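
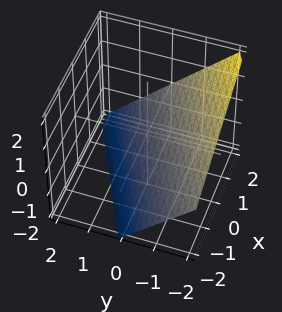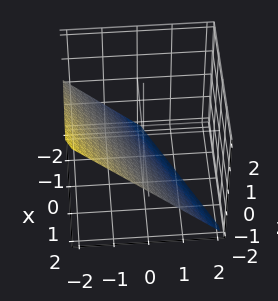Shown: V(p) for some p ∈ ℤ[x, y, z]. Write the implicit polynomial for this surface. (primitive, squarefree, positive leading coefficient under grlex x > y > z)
Degree: the surface is flat (a plane), so deg p = 1.
Checking where it meets the axes: one x-axis crossing is at x = 2; it crosses the z-axis at the gridline z = -1.
These observations pin down the coefficients. Check: (0, -1, 0) on the y-axis lies on the surface, and p(0, -1, 0) = 0. ✓

x - 2*y - 2*z - 2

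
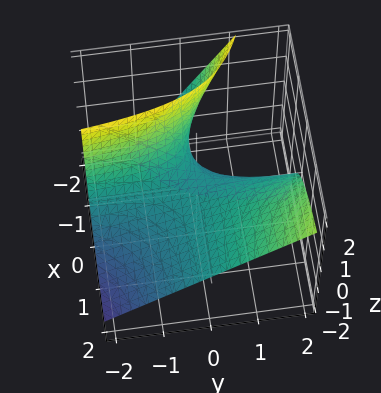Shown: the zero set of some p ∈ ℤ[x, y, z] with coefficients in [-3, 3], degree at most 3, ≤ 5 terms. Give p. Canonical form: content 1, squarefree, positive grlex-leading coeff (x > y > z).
First, degree: no degree-1 surface has this shape, so deg p = 2.
Next, observable constraints: the visible x-axis segment lies entirely on the surface; the visible y-axis segment lies entirely on the surface; it crosses the z-axis at the gridline z = 0.
Finally, solving for integer coefficients yields p as stated.

x*y - x*z - z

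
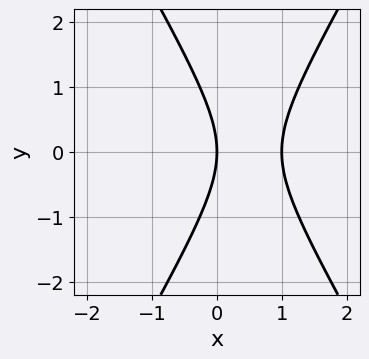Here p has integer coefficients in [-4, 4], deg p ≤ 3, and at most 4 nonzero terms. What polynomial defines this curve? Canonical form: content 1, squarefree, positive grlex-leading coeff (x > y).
3*x^2 - y^2 - 3*x

First, deg p = 2. A generic line meets the curve in up to 2 points.
Next, symmetries: it's symmetric under y → −y, forcing even powers of y.
Next, observable constraints: among the integer gridlines, it crosses the x-axis at x ∈ {0, 1}; it crosses the y-axis at the gridline y = 0.
Finally, solving for integer coefficients yields p as stated.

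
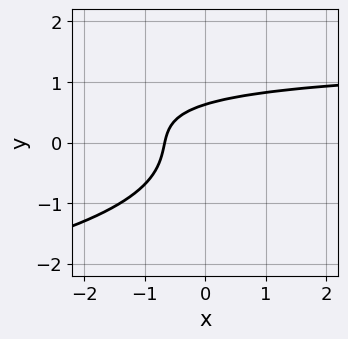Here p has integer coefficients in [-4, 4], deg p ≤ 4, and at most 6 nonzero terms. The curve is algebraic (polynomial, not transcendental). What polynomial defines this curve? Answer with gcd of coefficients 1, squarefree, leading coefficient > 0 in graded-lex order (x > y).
1. The degree is 3 — no degree-2 curve has this shape.
2. Putting this together gives p.

3*y^3 + 2*x*y - 3*x + 2*y - 2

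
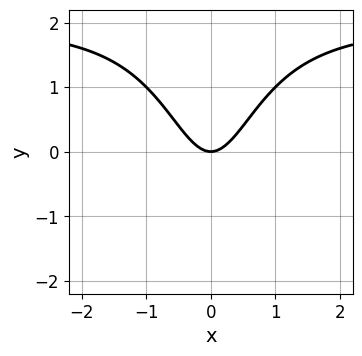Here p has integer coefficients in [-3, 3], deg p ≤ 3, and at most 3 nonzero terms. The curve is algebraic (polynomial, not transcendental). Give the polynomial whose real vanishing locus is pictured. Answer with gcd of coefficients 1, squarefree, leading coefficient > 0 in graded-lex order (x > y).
x^2*y - 2*x^2 + y

1. deg p = 3.
2. Symmetries: mirror symmetry x ↦ −x ⇒ only even powers of x.
3. From the axis intercepts and sections: one x-axis crossing is at x = 0; it crosses the y-axis at the gridline y = 0.
4. Solving for integer coefficients yields p as stated.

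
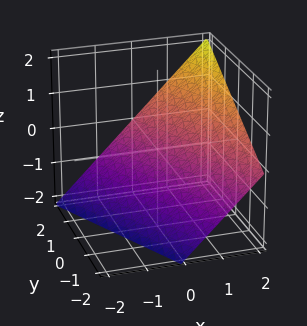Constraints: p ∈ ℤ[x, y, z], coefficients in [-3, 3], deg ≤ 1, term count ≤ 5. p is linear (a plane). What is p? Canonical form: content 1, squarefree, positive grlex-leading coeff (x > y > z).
Degree: the surface is flat (a plane), so deg p = 1.
Against the integer gridlines: one y-axis crossing is at y = 2; one x-axis crossing is at x = 1; one z-axis crossing is at z = -1.
Fitting integer coefficients to these (and the overall shape) gives p.

2*x + y - 2*z - 2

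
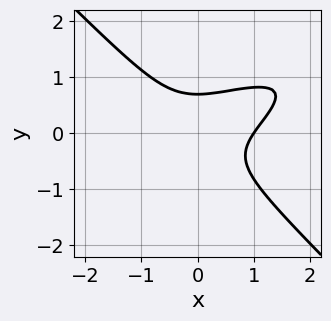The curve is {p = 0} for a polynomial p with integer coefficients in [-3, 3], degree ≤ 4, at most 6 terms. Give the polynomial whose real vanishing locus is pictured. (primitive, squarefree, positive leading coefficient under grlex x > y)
First, the degree is 3 — no degree-2 curve has this shape.
Then, against the integer gridlines: it crosses the x-axis at the gridline x = 1.
Finally, matching integer coefficients to the picture gives p.

x^3 - 2*x^2*y + 3*y^3 - 1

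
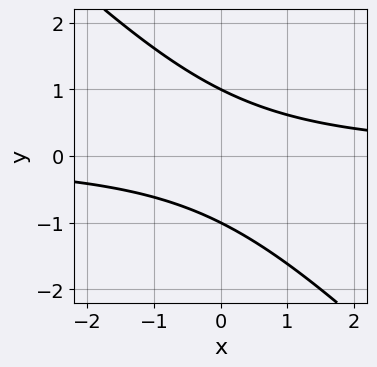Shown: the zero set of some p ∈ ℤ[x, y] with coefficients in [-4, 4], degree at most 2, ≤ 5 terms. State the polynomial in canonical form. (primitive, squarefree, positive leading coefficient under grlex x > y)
x*y + y^2 - 1

First, deg p = 2. No degree-1 curve has this shape.
Then, against the integer gridlines: the y-axis gridline crossings are at y ∈ {-1, 1}; the curve avoids every integer x-axis point in the box.
Finally, together with the visible shape, these determine p as stated.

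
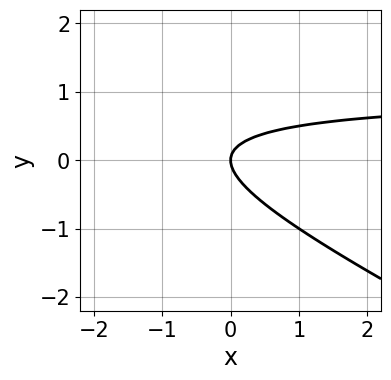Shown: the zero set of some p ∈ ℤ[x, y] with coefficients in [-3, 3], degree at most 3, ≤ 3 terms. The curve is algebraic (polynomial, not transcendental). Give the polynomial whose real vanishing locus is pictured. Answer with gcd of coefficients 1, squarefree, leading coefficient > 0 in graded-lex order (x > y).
x*y + 2*y^2 - x

First, deg p = 2.
Next, reading off the gridlines: one x-axis crossing is at x = 0; one y-axis crossing is at y = 0.
Finally, solving for integer coefficients yields p as stated.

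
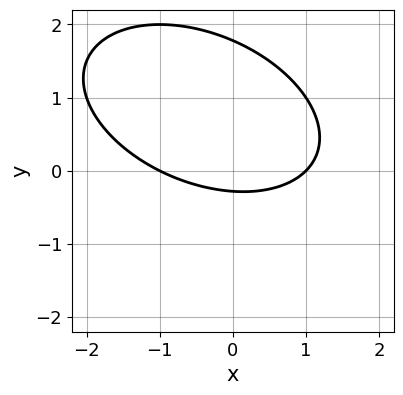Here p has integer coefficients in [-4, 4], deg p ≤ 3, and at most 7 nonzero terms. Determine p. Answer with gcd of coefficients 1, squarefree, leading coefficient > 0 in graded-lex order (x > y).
deg p = 2. The shape is more complex than any degree-1 curve.
Reading off the gridlines: among the integer gridlines, it crosses the x-axis at x ∈ {-1, 1}.
Assembling these constraints gives the stated polynomial.

x^2 + x*y + 2*y^2 - 3*y - 1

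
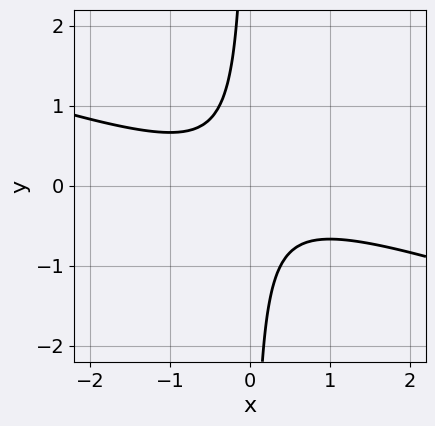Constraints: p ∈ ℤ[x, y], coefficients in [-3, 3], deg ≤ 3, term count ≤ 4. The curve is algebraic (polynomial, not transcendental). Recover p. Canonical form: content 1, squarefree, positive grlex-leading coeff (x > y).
deg p = 2. A generic line meets the curve in up to 2 points.
Checking where it meets the axes: the curve avoids every integer y-axis point in the box; no x-intercept at any integer in the box.
Solving for integer coefficients yields p as stated.

x^2 + 3*x*y + 1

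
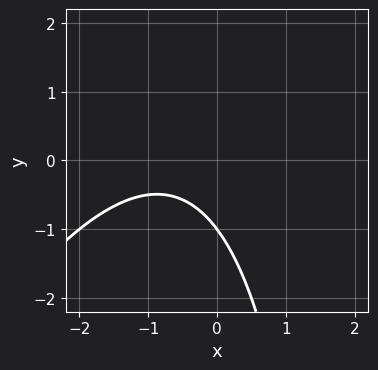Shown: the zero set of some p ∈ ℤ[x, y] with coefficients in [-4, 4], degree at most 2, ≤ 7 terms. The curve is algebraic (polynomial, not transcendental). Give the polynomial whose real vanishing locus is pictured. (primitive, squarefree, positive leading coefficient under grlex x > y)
First, the degree is 2 — the shape is more complex than any degree-1 curve.
Then, against the integer gridlines: the curve avoids every integer x-axis point in the box; it crosses the y-axis at the gridline y = -1.
Finally, matching integer coefficients to the picture gives p.

2*x^2 - x*y + 3*x + 3*y + 3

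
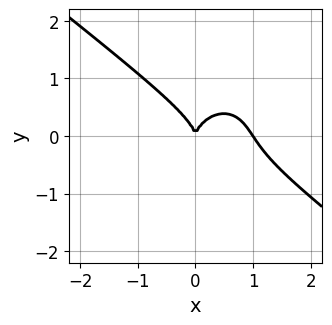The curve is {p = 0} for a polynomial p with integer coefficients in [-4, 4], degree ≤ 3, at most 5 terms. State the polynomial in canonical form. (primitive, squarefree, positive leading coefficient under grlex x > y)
3*x^3 + 2*x^2*y + 3*y^3 - 3*x^2

1. The degree is 3 — no degree-2 curve has this shape.
2. Against the integer gridlines: the x-axis gridline crossings are at x ∈ {0, 1}; it crosses the y-axis at the gridline y = 0.
3. These observations pin down the coefficients.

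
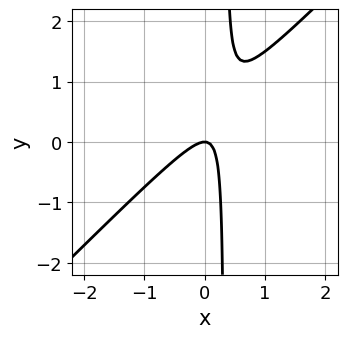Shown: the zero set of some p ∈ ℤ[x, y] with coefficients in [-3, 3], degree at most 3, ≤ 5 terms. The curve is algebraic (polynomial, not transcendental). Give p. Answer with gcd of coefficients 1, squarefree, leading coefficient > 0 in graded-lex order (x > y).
First, the degree is 2 — no degree-1 curve has this shape.
Next, checking where it meets the axes: it meets the x-axis at x = 0 (among the integer gridlines); one y-axis crossing is at y = 0.
Finally, these observations pin down the coefficients.

3*x^2 - 3*x*y + y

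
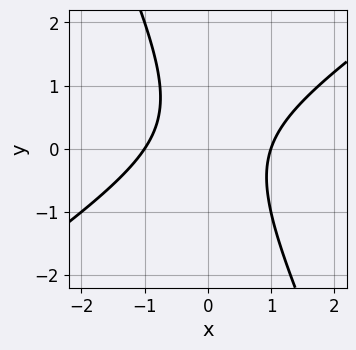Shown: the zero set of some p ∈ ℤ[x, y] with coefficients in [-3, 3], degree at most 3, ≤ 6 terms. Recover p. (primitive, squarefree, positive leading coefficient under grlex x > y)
deg p = 2.
From the axis intercepts and sections: among the integer gridlines, it crosses the x-axis at x ∈ {-1, 1}; it misses every integer gridline on the y-axis.
Assembling these constraints gives the stated polynomial.

3*x^2 - 3*x*y - 2*y^2 + y - 3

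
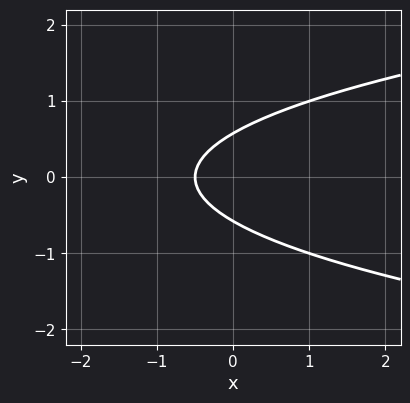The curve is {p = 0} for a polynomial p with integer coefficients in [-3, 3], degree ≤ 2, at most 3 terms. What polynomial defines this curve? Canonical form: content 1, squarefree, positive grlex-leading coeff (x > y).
(a) The degree is 2 — the shape is more complex than any degree-1 curve.
(b) Symmetries: the y ↦ −y reflection is a symmetry, so y appears only in even powers.
(c) Assembling these constraints gives the stated polynomial.

3*y^2 - 2*x - 1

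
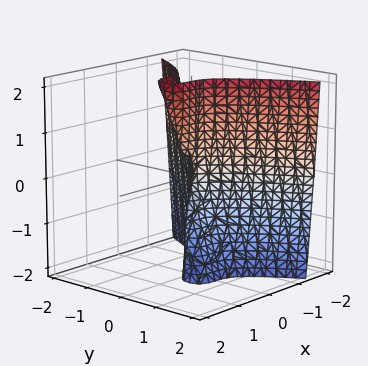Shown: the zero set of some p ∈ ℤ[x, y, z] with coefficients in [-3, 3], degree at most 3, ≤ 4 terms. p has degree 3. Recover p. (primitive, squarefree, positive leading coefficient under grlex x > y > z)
3*x^3 + 3*y^2 + y*z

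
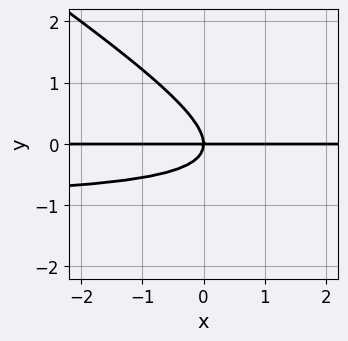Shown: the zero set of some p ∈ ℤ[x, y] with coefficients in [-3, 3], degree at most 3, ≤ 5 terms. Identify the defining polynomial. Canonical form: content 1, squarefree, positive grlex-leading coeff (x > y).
2*x*y^2 + 3*y^3 + 2*x*y

Degree: the shape is more complex than any degree-2 curve, so deg p = 3.
From the axis intercepts and sections: it meets the y-axis at y = 0 (among the integer gridlines); every point of the x-axis in the box is on the curve.
Solving for integer coefficients yields p as stated.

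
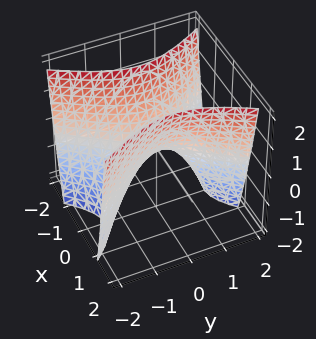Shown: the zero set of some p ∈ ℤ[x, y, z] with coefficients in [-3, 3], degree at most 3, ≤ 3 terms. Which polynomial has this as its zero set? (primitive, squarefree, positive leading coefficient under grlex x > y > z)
2*x^2 - y^2 - z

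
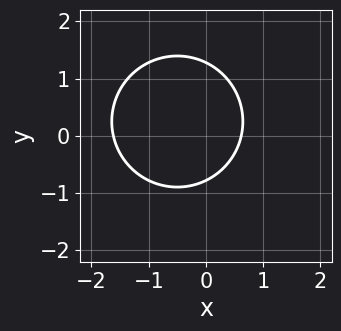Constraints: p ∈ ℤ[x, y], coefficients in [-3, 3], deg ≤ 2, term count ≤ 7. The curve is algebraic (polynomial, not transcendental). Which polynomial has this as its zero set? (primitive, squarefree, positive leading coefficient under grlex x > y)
2*x^2 + 2*y^2 + 2*x - y - 2

(a) deg p = 2. No degree-1 curve has this shape.
(b) Matching integer coefficients to the picture gives p.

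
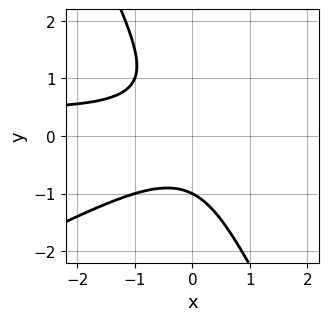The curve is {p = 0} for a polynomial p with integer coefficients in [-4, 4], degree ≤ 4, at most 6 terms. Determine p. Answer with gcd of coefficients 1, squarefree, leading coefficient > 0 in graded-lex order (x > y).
2*x^2*y - 3*x*y^2 - 2*y^3 - x^2 - 2

First, the degree is 3 — a generic line meets the curve in up to 3 points.
Then, observable constraints: no x-intercept at any integer in the box; one y-axis crossing is at y = -1.
Finally, together with the visible shape, these determine p as stated.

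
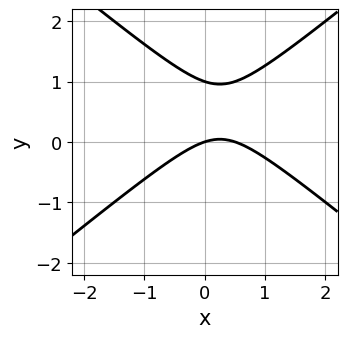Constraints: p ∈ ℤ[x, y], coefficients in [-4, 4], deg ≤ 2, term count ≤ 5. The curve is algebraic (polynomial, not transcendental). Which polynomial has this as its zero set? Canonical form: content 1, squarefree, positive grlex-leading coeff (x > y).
2*x^2 - 3*y^2 - x + 3*y

Degree: no degree-1 curve has this shape, so deg p = 2.
Observable constraints: among the integer gridlines, it crosses the y-axis at y ∈ {0, 1}; it meets the x-axis at x = 0 (among the integer gridlines).
Fitting integer coefficients to these (and the overall shape) gives p.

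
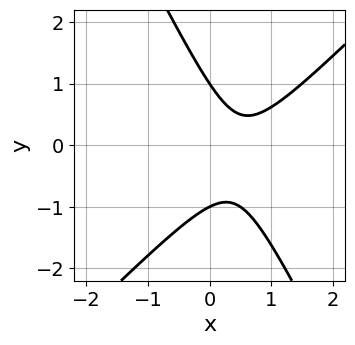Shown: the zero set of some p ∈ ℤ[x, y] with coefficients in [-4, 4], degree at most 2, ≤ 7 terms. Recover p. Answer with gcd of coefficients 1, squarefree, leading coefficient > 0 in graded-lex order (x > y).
2*x^2 - x*y - y^2 - 2*x + 1

1. Degree: a generic line meets the curve in up to 2 points, so deg p = 2.
2. From the visible intercepts: no x-intercept at any integer in the box; the y-axis gridline crossings are at y ∈ {-1, 1}.
3. Matching integer coefficients to the picture gives p.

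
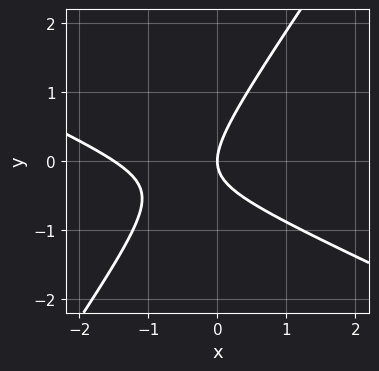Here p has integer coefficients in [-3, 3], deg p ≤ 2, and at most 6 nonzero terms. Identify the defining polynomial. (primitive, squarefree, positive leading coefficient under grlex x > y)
2*x^2 + 3*x*y - 3*y^2 + 3*x

First, degree: no degree-1 curve has this shape, so deg p = 2.
Then, reading off the gridlines: it meets the y-axis at y = 0 (among the integer gridlines); it meets the x-axis at x = 0 (among the integer gridlines).
Finally, assembling these constraints gives the stated polynomial.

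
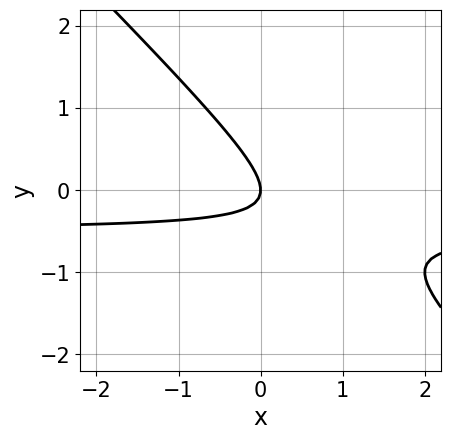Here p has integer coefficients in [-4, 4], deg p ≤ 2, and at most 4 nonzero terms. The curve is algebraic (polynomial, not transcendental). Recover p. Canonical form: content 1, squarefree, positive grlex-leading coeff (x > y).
2*x*y + 2*y^2 + x

The degree is 2 — a generic line meets the curve in up to 2 points.
Against the integer gridlines: it crosses the y-axis at the gridline y = 0; it crosses the x-axis at the gridline x = 0.
Fitting integer coefficients to these (and the overall shape) gives p.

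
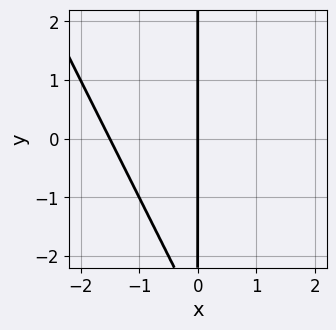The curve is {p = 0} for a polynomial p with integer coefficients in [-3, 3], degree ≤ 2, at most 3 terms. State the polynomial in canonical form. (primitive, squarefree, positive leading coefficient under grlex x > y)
2*x^2 + x*y + 3*x

(a) deg p = 2. No degree-1 curve has this shape.
(b) Against the integer gridlines: the visible y-axis segment lies entirely on the curve; one x-axis crossing is at x = 0.
(c) Solving for integer coefficients yields p as stated.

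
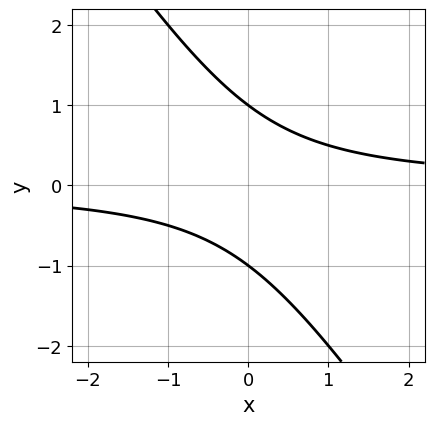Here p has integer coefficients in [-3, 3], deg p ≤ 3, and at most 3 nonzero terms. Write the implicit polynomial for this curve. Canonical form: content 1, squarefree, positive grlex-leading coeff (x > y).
(a) deg p = 2.
(b) From the axis intercepts and sections: among the integer gridlines, it crosses the y-axis at y ∈ {-1, 1}; the curve avoids every integer x-axis point in the box.
(c) Fitting integer coefficients to these (and the overall shape) gives p.

3*x*y + 2*y^2 - 2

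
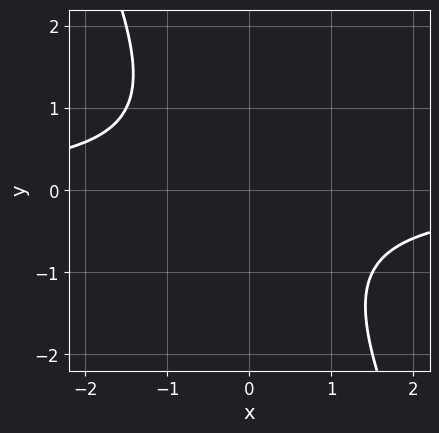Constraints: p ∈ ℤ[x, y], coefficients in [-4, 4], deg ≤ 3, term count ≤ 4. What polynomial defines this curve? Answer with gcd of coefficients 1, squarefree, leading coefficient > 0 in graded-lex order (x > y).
1. Degree: the shape is more complex than any degree-1 curve, so deg p = 2.
2. Observable constraints: it misses every integer gridline on the y-axis; no x-intercept at any integer in the box.
3. Fitting integer coefficients to these (and the overall shape) gives p.

2*x*y + y^2 + 2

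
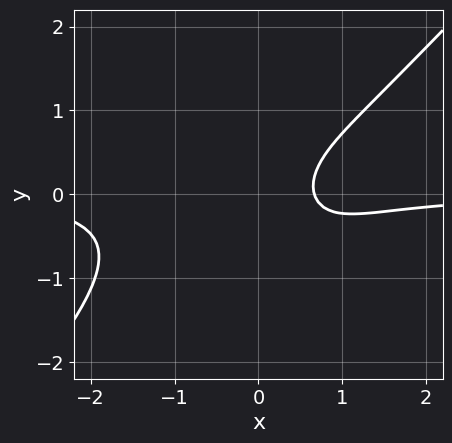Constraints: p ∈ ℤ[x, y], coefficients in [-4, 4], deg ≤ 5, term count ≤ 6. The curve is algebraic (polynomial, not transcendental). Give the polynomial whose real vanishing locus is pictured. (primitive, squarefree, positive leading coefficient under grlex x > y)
3*x^3*y - 3*x^2*y^2 - 3*y^2 + 3*x - 2

1. deg p = 4. The shape is more complex than any degree-3 curve.
2. Observable constraints: it misses every integer gridline on the y-axis.
3. Matching integer coefficients to the picture gives p.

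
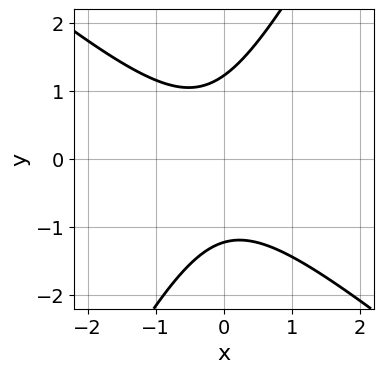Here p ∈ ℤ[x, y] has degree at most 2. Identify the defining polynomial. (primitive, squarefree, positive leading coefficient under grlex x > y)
First, deg p = 2. No degree-1 curve has this shape.
Then, against the integer gridlines: it misses every integer gridline on the x-axis.
Finally, matching integer coefficients to the picture gives p.

3*x^2 + 2*x*y - 2*y^2 + x + 3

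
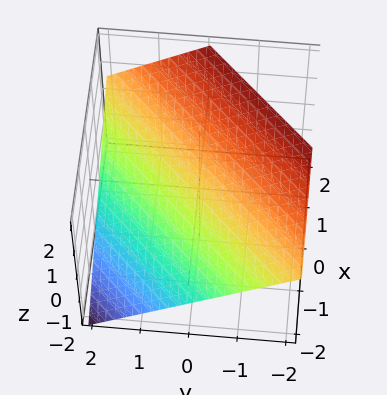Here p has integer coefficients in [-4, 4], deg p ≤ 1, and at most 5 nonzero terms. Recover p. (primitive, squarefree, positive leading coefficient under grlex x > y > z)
2*x - 2*y - 3*z + 2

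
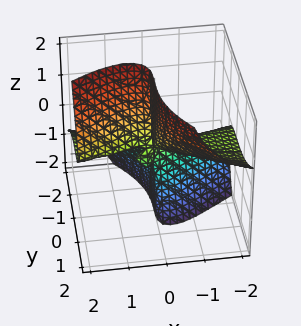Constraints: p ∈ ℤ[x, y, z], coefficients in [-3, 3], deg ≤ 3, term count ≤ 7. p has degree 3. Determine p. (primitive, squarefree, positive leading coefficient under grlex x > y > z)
First, degree: no degree-2 surface has this shape, so deg p = 3.
Then, reading off the gridlines: every point of the x-axis in the box is on the surface; every point of the z-axis in the box is on the surface.
Finally, these observations pin down the coefficients.

2*x^2*z - 3*x*y*z - 2*x*z^2 - 2*y^3 - x*z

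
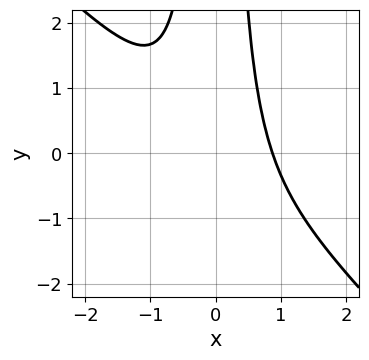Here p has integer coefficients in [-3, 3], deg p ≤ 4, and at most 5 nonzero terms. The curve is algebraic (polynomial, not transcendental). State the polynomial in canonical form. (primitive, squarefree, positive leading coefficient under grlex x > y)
3*x^3 + 3*x^2*y - 2

(a) The degree is 3 — no degree-2 curve has this shape.
(b) Observable constraints: the curve avoids every integer y-axis point in the box.
(c) Solving for integer coefficients yields p as stated.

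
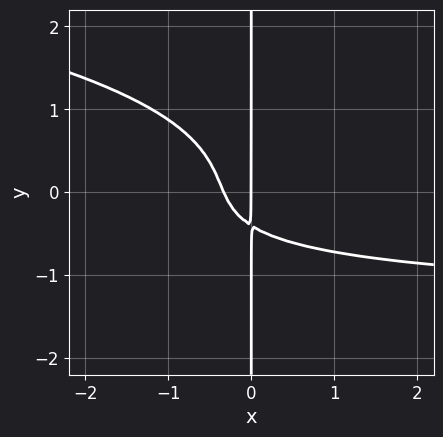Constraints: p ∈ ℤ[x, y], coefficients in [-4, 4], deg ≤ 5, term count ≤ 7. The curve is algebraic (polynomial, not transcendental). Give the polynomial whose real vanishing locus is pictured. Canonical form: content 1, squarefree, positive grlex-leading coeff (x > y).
3*x*y^3 + 2*x^2*y + 3*x^2 + 2*x*y + x

(a) Degree: no degree-3 curve has this shape, so deg p = 4.
(b) Reading off the gridlines: one x-axis crossing is at x = 0; the visible y-axis segment lies entirely on the curve.
(c) Together with the visible shape, these determine p as stated.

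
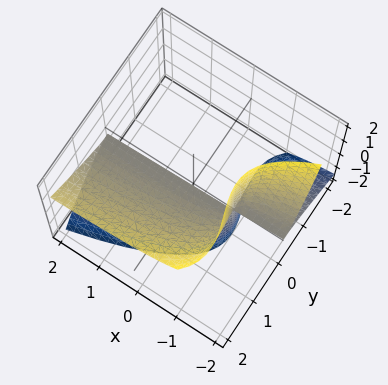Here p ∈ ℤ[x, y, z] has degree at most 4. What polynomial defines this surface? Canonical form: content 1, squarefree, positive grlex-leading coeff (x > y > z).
First, deg p = 3. The shape is more complex than any degree-2 surface.
Then, from the visible intercepts: every point of the x-axis in the box is on the surface; it crosses the y-axis at the gridline y = 0; it crosses the z-axis at the gridline z = 0.
Finally, fitting integer coefficients to these (and the overall shape) gives p.

x*z^2 - y^3 + y^2*z + z^2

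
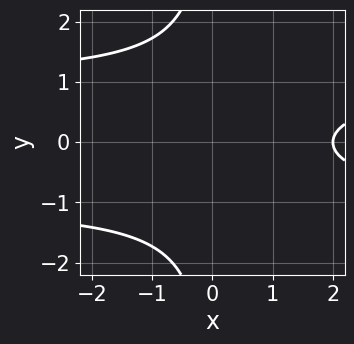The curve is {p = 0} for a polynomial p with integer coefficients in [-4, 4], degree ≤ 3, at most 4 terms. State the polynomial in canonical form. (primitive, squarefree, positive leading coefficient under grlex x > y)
(a) Degree: a generic line meets the curve in up to 3 points, so deg p = 3.
(b) Symmetries: it's symmetric under y → −y, forcing even powers of y.
(c) Against the integer gridlines: it crosses the x-axis at the gridline x = 2; no y-intercept at any integer in the box.
(d) The integer polynomial consistent with all of this is the stated p.

x*y^2 - x + 2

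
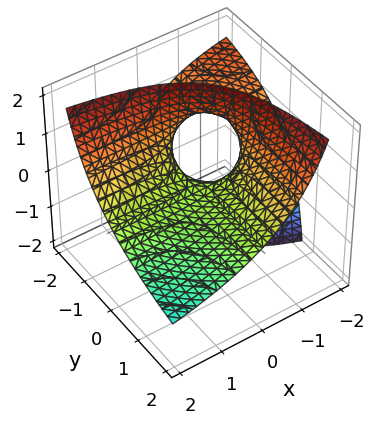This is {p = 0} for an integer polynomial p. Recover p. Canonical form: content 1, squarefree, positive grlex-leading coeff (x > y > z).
1. deg p = 2.
2. From the visible intercepts: it crosses the z-axis at the gridline z = 0; the visible x-axis segment lies entirely on the surface; the visible y-axis segment lies entirely on the surface.
3. Solving for integer coefficients yields p as stated.

x*y + x*z + y*z + z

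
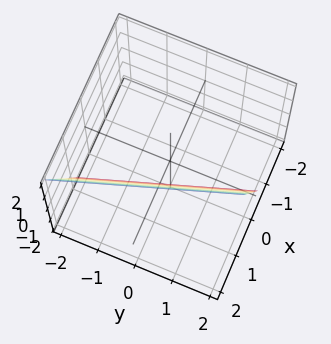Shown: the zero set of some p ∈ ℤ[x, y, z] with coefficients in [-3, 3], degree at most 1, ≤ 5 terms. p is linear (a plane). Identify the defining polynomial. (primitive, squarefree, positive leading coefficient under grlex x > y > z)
3*x + y - z - 2

(a) Degree: every cross-section is a straight line — this is a plane, so deg p = 1.
(b) Reading off the gridlines: it meets the y-axis at y = 2 (among the integer gridlines); it crosses the z-axis at the gridline z = -2.
(c) Putting this together gives p.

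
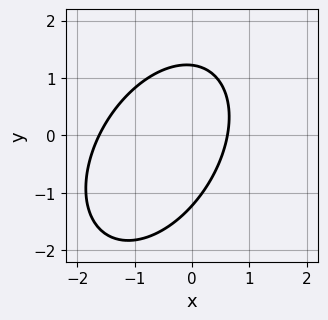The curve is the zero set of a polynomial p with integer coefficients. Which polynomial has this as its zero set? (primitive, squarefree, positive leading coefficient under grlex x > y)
3*x^2 - 2*x*y + 2*y^2 + 3*x - 3

First, the degree is 2 — no degree-1 curve has this shape.
Finally, matching integer coefficients to the picture gives p.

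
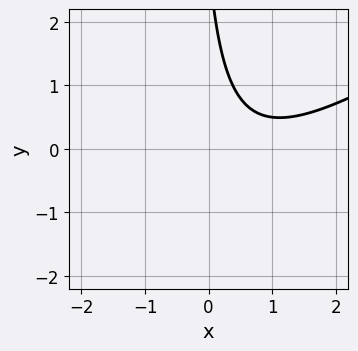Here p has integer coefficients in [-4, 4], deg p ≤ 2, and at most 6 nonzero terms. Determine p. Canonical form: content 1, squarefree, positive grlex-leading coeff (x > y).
2*x^2 - 3*x*y - 3*x - y + 3

deg p = 2. No degree-1 curve has this shape.
Reading off the gridlines: no x-intercept at any integer in the box; no y-intercept at any integer in the box.
These observations pin down the coefficients.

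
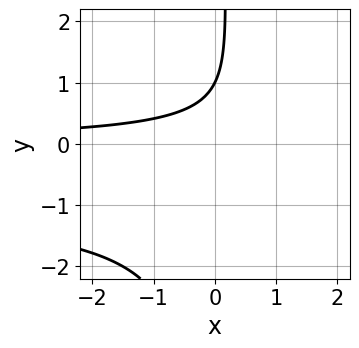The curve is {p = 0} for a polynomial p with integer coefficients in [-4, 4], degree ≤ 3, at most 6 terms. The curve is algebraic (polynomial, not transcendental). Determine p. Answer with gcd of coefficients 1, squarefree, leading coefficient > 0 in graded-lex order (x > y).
x*y^2 + x*y - y + 1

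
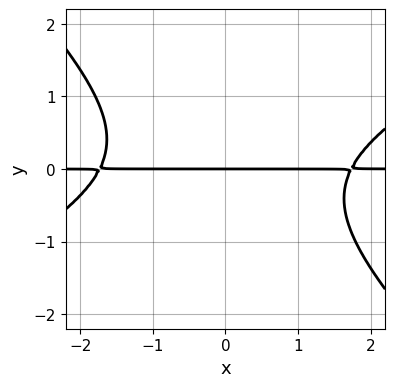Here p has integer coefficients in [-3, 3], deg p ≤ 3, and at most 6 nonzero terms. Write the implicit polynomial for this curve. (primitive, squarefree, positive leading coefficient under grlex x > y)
(a) deg p = 3. No degree-2 curve has this shape.
(b) From the visible intercepts: one y-axis crossing is at y = 0; the visible x-axis segment lies entirely on the curve.
(c) Solving for integer coefficients yields p as stated.

x^2*y - x*y^2 - 2*y^3 - 3*y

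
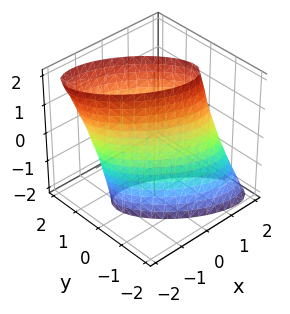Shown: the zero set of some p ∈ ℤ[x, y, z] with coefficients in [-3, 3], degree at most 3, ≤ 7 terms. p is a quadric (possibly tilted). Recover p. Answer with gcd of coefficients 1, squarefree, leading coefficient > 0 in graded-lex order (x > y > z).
2*x^2 + 3*x*y + 3*y^2 - y*z - 3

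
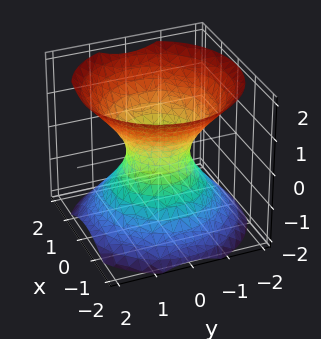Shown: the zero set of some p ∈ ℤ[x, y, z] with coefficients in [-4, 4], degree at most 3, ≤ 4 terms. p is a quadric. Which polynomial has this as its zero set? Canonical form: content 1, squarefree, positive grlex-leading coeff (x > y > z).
3*x^2 + 3*y^2 - 3*z^2 - 2

1. Degree: one connected sheet with a waist; a quadric, so deg p = 2.
2. By symmetry, the z-axis is an axis of rotation, so x and y enter only as x² + y²; the z ↦ −z reflection is a symmetry, so z appears only in even powers.
3. From the visible intercepts: a circular section at z = 1 has radius between 1 and 2; the surface avoids every integer z-axis point in the box.
4. Fitting integer coefficients to these (and the overall shape) gives p.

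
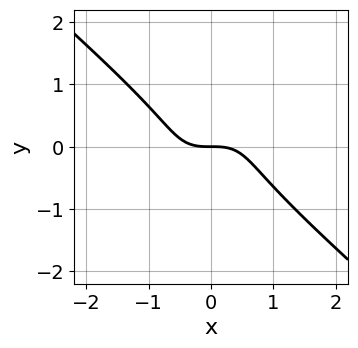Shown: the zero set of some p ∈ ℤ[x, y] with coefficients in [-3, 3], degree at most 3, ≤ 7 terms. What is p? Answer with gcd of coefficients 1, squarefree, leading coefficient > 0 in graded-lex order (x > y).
2*x^3 - x^2*y - 2*x*y^2 + 2*y^3 + 2*y

deg p = 3. The shape is more complex than any degree-2 curve.
Checking where it meets the axes: it crosses the x-axis at the gridline x = 0; it meets the y-axis at y = 0 (among the integer gridlines).
Assembling these constraints gives the stated polynomial.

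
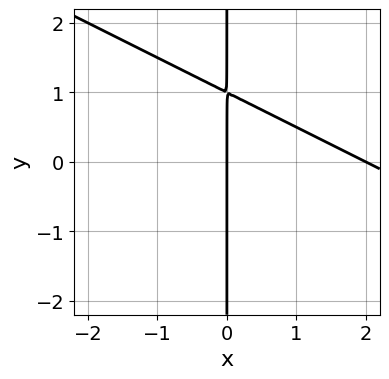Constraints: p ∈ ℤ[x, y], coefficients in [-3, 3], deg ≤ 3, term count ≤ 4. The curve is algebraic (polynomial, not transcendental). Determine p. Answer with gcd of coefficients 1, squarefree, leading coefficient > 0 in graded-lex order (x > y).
deg p = 2. A generic line meets the curve in up to 2 points.
From the axis intercepts and sections: the x-axis gridline crossings are at x ∈ {0, 2}; every point of the y-axis in the box is on the curve.
Putting this together gives p.

x^2 + 2*x*y - 2*x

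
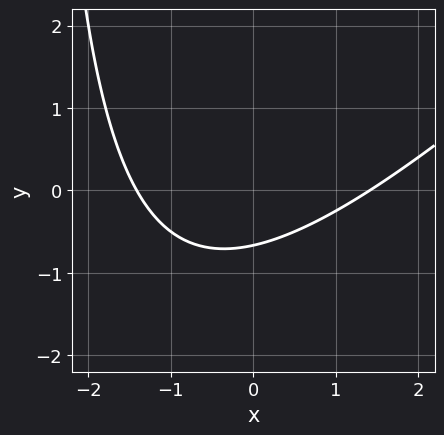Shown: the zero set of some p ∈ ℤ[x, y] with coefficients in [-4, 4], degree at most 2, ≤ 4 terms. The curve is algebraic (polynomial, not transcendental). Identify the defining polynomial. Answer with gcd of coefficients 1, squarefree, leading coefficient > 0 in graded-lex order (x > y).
x^2 - x*y - 3*y - 2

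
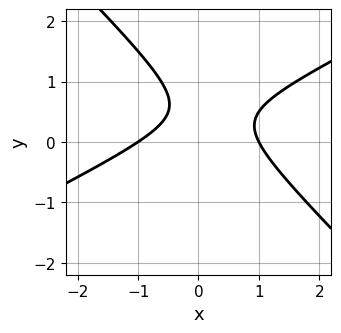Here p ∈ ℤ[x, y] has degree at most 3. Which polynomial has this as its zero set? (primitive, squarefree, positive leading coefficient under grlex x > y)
x^2 - x*y - 2*y^2 + 2*y - 1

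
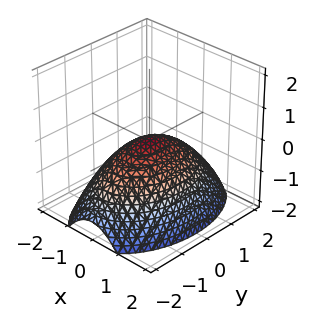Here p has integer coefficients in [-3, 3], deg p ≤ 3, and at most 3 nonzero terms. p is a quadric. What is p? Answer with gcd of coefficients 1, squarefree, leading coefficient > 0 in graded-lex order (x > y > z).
2*x^2 + y^2 + 3*z

Degree: a single bowl opening along one axis; a quadric, so deg p = 2.
Symmetries: mirror symmetry y ↦ −y ⇒ only even powers of y; it's symmetric under x → −x, forcing even powers of x.
From the axis intercepts and sections: it meets the z-axis at z = 0 (among the integer gridlines); it meets the y-axis at y = 0 (among the integer gridlines); it crosses the x-axis at the gridline x = 0.
Solving for integer coefficients yields p as stated.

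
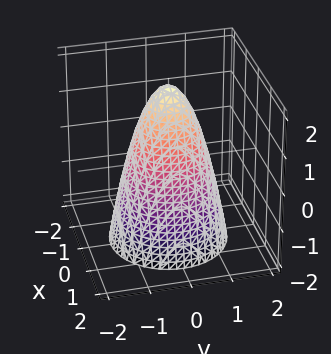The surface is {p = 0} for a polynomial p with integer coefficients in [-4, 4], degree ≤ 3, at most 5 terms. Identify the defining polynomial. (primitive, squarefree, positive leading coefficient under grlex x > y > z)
2*x^2 + 2*y^2 + z - 2

(a) deg p = 2.
(b) Symmetries: rotational symmetry about the z-axis ⇒ p depends on x, y only through x² + y².
(c) Against the integer gridlines: the x-axis gridline crossings are at x ∈ {-1, 1}; a circular section at z = 1 has radius between 0 and 1.
(d) Solving for integer coefficients yields p as stated.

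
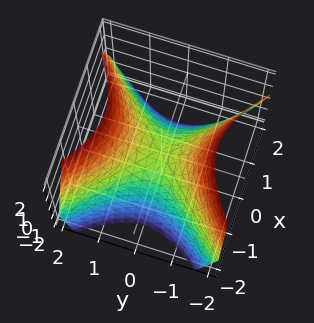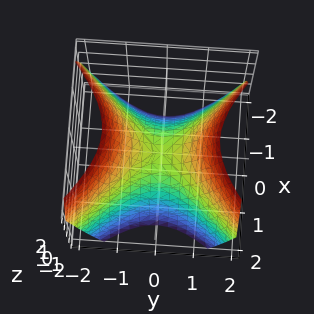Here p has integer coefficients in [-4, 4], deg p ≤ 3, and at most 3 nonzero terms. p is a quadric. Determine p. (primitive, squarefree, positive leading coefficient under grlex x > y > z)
x^2 - y^2 + z

deg p = 2.
Symmetries: it's symmetric under y → −y, forcing even powers of y; mirror symmetry x ↦ −x ⇒ only even powers of x.
From the visible intercepts: it crosses the z-axis at the gridline z = 0; it crosses the x-axis at the gridline x = 0.
Putting this together gives p.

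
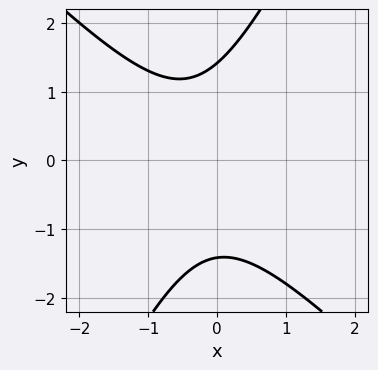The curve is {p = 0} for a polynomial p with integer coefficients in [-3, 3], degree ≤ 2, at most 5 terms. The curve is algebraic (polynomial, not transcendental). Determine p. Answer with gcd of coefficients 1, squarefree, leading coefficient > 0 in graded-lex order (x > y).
First, deg p = 2. No degree-1 curve has this shape.
Next, checking where it meets the axes: it misses every integer gridline on the x-axis.
Finally, assembling these constraints gives the stated polynomial.

2*x^2 + x*y - y^2 + x + 2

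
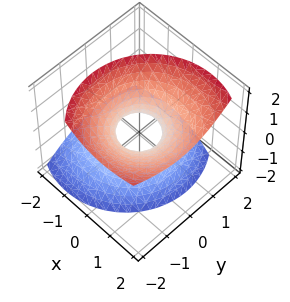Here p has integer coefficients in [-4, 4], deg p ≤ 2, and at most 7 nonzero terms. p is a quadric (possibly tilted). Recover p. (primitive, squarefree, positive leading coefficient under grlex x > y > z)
2*x^2 - 2*x*z + 2*y^2 + y*z - 2*z^2 - 1

First, degree: no degree-1 surface has this shape, so deg p = 2.
Then, from the axis intercepts and sections: it misses every integer gridline on the z-axis.
Finally, fitting integer coefficients to these (and the overall shape) gives p.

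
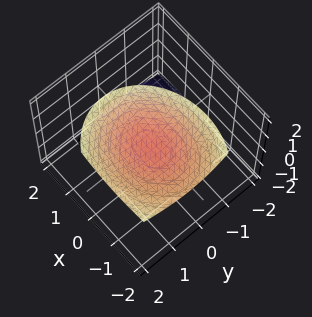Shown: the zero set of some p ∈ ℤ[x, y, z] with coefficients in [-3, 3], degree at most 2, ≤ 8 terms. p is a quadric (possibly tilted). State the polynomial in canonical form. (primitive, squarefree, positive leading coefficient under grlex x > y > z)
(a) I count 2 distinct pieces. They look like related sheets of one shape, so recover p as a whole.
(b) Degree: no degree-1 surface has this shape, so deg p = 2.
(c) From the axis intercepts and sections: no y-intercept at any integer in the box; the surface avoids every integer x-axis point in the box.
(d) Fitting integer coefficients to these (and the overall shape) gives p.

2*x^2 + 2*x*z + 3*y^2 - 2*y*z - 2*z^2 + 3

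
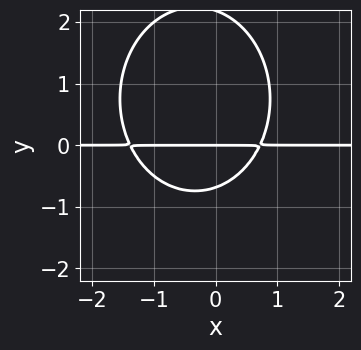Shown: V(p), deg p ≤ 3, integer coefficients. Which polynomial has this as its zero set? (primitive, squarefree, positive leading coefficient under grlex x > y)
3*x^2*y + 2*y^3 + 2*x*y - 3*y^2 - 3*y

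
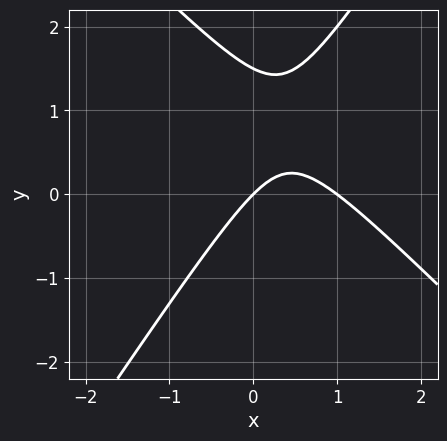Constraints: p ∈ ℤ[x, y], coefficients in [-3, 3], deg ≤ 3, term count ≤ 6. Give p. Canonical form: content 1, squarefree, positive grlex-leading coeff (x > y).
First, deg p = 2. No degree-1 curve has this shape.
Next, observable constraints: one y-axis crossing is at y = 0; among the integer gridlines, it crosses the x-axis at x ∈ {0, 1}.
Finally, solving for integer coefficients yields p as stated.

3*x^2 + x*y - 2*y^2 - 3*x + 3*y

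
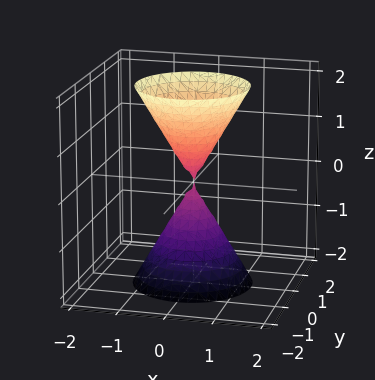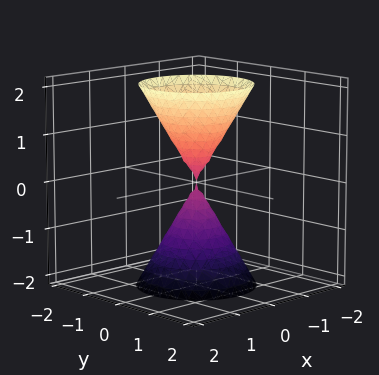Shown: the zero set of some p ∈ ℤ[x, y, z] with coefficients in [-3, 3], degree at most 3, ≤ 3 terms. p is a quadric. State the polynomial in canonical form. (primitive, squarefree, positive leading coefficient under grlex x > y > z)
First, there are 2 components.
Then, the degree is 2 — a double cone through the origin; a quadric.
Next, symmetries: the z ↦ −z reflection is a symmetry, so z appears only in even powers; rotational symmetry about the z-axis ⇒ p depends on x, y only through x² + y².
Then, observable constraints: it meets the x-axis at x = 0 (among the integer gridlines); a circular section at z = 1 has radius between 0 and 1.
Finally, the integer polynomial consistent with all of this is the stated p.

3*x^2 + 3*y^2 - z^2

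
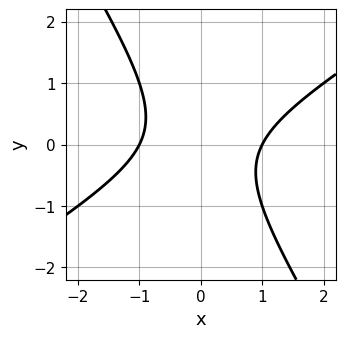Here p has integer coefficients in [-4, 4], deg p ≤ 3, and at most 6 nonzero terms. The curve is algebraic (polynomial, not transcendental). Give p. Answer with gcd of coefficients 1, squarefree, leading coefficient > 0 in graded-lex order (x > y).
1. deg p = 2.
2. Observable constraints: the x-axis gridline crossings are at x ∈ {-1, 1}; no y-intercept at any integer in the box.
3. Solving for integer coefficients yields p as stated.

x^2 - x*y - y^2 - 1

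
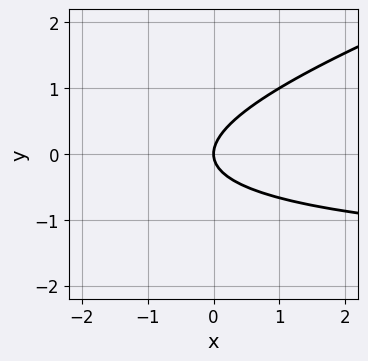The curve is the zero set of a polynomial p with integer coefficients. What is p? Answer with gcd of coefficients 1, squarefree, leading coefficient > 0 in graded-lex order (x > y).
x*y - 3*y^2 + 2*x

1. Degree: the shape is more complex than any degree-1 curve, so deg p = 2.
2. Observable constraints: it meets the x-axis at x = 0 (among the integer gridlines); it crosses the y-axis at the gridline y = 0.
3. Solving for integer coefficients yields p as stated.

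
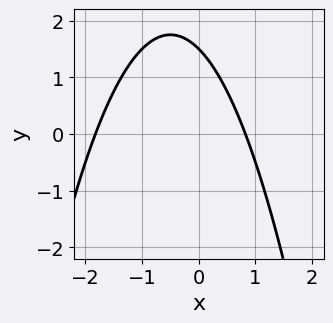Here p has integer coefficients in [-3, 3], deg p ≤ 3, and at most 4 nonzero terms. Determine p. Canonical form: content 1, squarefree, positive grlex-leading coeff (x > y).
1. deg p = 2.
2. Matching integer coefficients to the picture gives p.

2*x^2 + 2*x + 2*y - 3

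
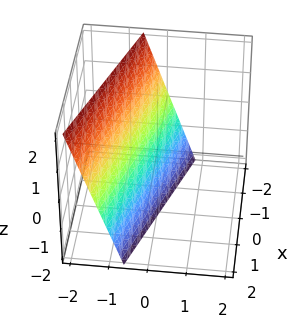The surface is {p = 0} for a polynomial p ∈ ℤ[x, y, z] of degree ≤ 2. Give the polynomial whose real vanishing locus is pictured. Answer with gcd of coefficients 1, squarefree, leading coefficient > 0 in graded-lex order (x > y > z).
1. deg p = 1. Every cross-section is a straight line — this is a plane.
2. From the visible intercepts: it meets the x-axis at x = -2 (among the integer gridlines); it meets the z-axis at z = -2 (among the integer gridlines).
3. Assembling these constraints gives the stated polynomial.

x + 3*y + z + 2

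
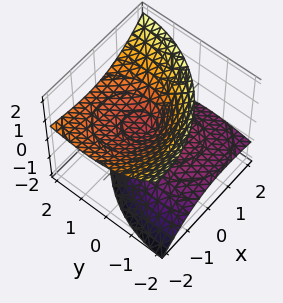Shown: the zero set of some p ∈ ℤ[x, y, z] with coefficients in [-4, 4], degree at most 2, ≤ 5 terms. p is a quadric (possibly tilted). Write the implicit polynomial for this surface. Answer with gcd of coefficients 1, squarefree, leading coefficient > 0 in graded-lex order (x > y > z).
The degree is 2 — no degree-1 surface has this shape.
From the axis intercepts and sections: it crosses the y-axis at the gridline y = 0; it meets the x-axis at x = 0 (among the integer gridlines).
Solving for integer coefficients yields p as stated.

x^2 + 2*x*z + y^2 - 2*y*z - 2*z^2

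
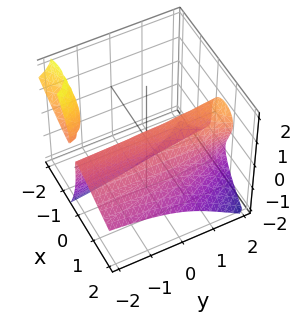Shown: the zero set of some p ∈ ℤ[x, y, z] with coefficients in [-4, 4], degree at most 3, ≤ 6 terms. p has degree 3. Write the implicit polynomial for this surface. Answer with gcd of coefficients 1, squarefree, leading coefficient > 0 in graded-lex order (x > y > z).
There are 2 components. Treating them together as one polynomial.
Degree: the shape is more complex than any degree-2 surface, so deg p = 3.
Reading off the gridlines: it crosses the z-axis at the gridline z = 0; the x-axis gridline crossings are at x ∈ {0, 1}; every point of the y-axis in the box is on the surface.
Fitting integer coefficients to these (and the overall shape) gives p.

2*x*y*z - z^3 - 3*x^2 - 3*x*z + 3*x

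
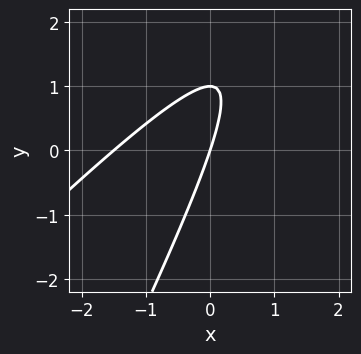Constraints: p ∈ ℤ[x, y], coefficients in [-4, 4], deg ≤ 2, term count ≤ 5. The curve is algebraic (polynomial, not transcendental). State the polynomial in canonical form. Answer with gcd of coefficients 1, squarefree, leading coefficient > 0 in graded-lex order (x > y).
(a) Degree: no degree-1 curve has this shape, so deg p = 2.
(b) Observable constraints: among the integer gridlines, it crosses the y-axis at y ∈ {0, 1}; one x-axis crossing is at x = 0.
(c) Together with the visible shape, these determine p as stated.

2*x^2 - 3*x*y + y^2 + 3*x - y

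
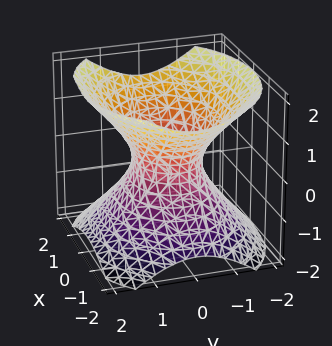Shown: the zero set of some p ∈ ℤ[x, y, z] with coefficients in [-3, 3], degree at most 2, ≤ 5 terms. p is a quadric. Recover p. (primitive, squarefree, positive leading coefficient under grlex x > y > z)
2*x^2 + 3*y^2 - 3*z^2 - 2

First, deg p = 2. One connected sheet with a waist; a quadric.
Then, symmetries: the z ↦ −z reflection is a symmetry, so z appears only in even powers; it's symmetric under y → −y, forcing even powers of y; mirror symmetry x ↦ −x ⇒ only even powers of x.
Then, observable constraints: it misses every integer gridline on the z-axis; the x-axis gridline crossings are at x ∈ {-1, 1}.
Finally, putting this together gives p.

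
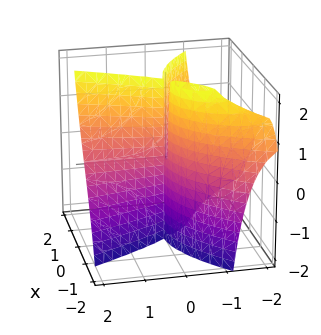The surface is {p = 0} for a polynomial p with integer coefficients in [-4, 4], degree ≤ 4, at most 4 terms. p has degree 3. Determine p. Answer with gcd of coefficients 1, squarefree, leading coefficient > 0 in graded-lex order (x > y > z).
x^3 - y^2*z + 3*x*y

1. Degree: a generic line meets the surface in up to 3 points, so deg p = 3.
2. From the axis intercepts and sections: every point of the y-axis in the box is on the surface; the visible z-axis segment lies entirely on the surface.
3. The integer polynomial consistent with all of this is the stated p.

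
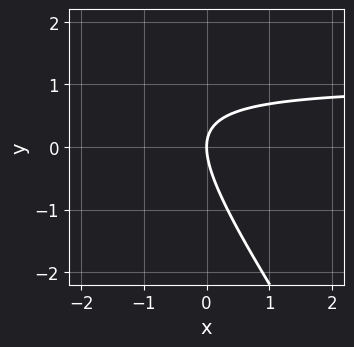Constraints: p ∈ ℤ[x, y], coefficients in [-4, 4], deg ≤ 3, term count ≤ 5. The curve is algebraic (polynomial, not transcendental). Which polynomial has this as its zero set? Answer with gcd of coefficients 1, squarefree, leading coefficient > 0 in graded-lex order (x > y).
(a) deg p = 2.
(b) From the axis intercepts and sections: one x-axis crossing is at x = 0; it meets the y-axis at y = 0 (among the integer gridlines).
(c) Fitting integer coefficients to these (and the overall shape) gives p.

3*x*y + 2*y^2 - 3*x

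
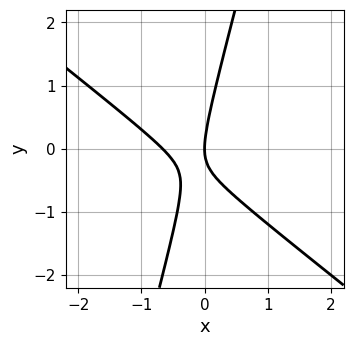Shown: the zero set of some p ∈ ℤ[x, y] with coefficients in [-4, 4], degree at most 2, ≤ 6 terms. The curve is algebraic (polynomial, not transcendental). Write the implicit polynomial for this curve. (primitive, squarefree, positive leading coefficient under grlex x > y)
3*x^2 + 3*x*y - y^2 + 2*x

(a) The degree is 2 — a generic line meets the curve in up to 2 points.
(b) Checking where it meets the axes: it crosses the x-axis at the gridline x = 0; one y-axis crossing is at y = 0.
(c) Assembling these constraints gives the stated polynomial.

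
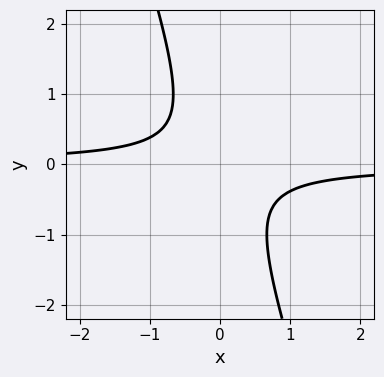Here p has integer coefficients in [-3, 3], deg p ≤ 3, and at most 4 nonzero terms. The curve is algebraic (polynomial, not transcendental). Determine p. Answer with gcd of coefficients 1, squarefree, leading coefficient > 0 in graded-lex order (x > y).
(a) deg p = 2.
(b) Observable constraints: the curve avoids every integer x-axis point in the box; no y-intercept at any integer in the box.
(c) Together with the visible shape, these determine p as stated.

3*x*y + y^2 + 1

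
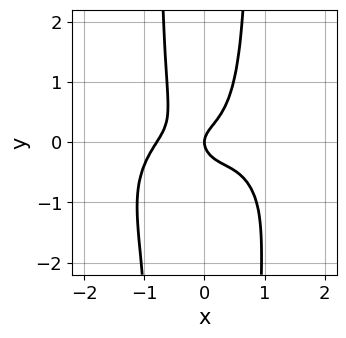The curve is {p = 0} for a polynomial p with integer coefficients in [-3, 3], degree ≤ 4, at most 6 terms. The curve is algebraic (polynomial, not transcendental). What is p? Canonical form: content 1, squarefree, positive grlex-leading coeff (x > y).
2*x^4 + 3*x^2*y^2 + 3*x^2*y - 2*y^2 + x

deg p = 4.
From the axis intercepts and sections: it crosses the y-axis at the gridline y = 0; it meets the x-axis at x = 0 (among the integer gridlines).
Assembling these constraints gives the stated polynomial.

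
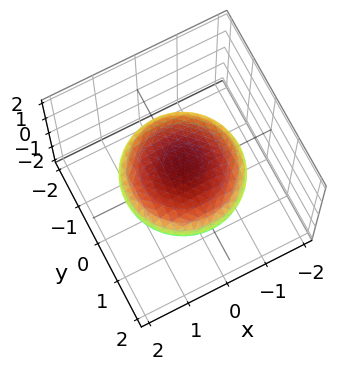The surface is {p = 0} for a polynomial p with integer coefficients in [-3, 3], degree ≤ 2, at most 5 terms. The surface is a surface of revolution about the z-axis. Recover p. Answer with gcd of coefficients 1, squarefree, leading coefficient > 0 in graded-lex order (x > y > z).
x^2 + y^2 + 3*z^2 - 2

(a) The degree is 2 — no degree-1 surface has this shape.
(b) Symmetries: rotational symmetry about the z-axis ⇒ p depends on x, y only through x² + y².
(c) Observable constraints: a circular section at z = 0 has radius between 1 and 2.
(d) These observations pin down the coefficients.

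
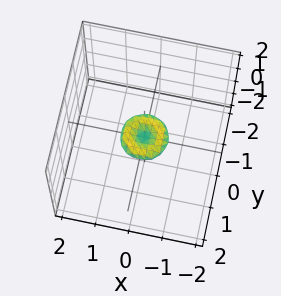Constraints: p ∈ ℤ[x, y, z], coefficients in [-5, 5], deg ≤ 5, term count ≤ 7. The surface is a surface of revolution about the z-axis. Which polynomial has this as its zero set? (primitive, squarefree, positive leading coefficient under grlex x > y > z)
1. The degree is 4 — the shape is more complex than any degree-3 surface.
2. Symmetries: the surface is invariant under rotation about z: p = q(x² + y², z).
3. Reading off the gridlines: it crosses the x-axis at the gridline x = 0; one y-axis crossing is at y = 0.
4. These observations pin down the coefficients.

2*x^4 + 4*x^2*y^2 + 2*y^4 - x^2 - y^2 + 3*z^2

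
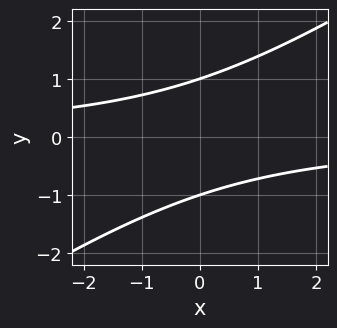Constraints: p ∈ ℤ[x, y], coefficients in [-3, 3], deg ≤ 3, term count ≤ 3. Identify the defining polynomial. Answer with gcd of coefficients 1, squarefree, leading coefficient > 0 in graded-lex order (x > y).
2*x*y - 3*y^2 + 3

deg p = 2. A generic line meets the curve in up to 2 points.
Against the integer gridlines: no x-intercept at any integer in the box; the y-axis gridline crossings are at y ∈ {-1, 1}.
Matching integer coefficients to the picture gives p.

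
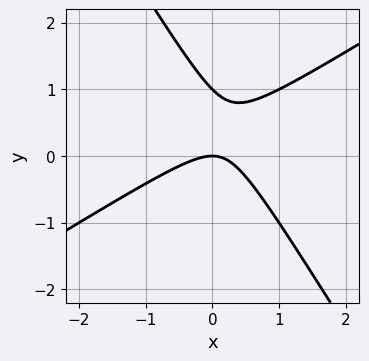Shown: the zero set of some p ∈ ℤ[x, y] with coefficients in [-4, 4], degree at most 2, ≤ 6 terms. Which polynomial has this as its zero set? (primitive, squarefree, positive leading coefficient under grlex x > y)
x^2 - x*y - y^2 + y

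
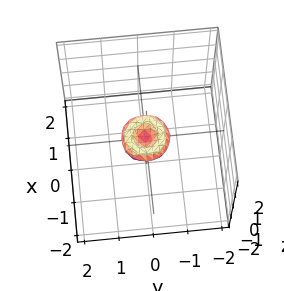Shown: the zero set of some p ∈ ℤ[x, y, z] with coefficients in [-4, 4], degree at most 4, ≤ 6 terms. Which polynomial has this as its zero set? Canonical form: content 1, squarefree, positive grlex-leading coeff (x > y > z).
2*x^4 + 4*x^2*y^2 + 2*y^4 - x^2 - y^2 + 2*z^2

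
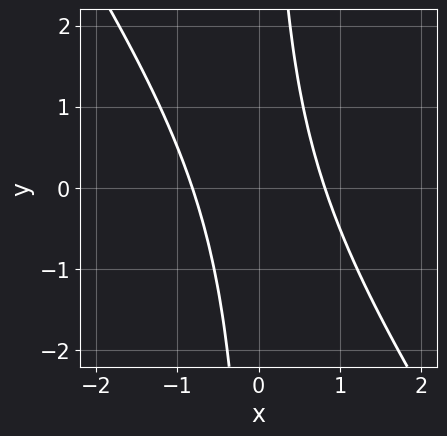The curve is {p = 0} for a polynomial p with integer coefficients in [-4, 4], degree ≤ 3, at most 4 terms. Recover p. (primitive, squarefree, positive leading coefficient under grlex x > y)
3*x^2 + 2*x*y - 2

1. Degree: the shape is more complex than any degree-1 curve, so deg p = 2.
2. Checking where it meets the axes: no y-intercept at any integer in the box.
3. The integer polynomial consistent with all of this is the stated p.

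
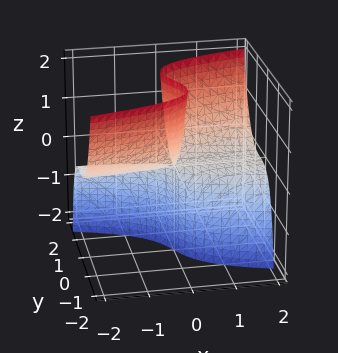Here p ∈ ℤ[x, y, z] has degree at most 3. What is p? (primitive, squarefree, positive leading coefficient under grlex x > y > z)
The degree is 3 — the shape is more complex than any degree-2 surface.
Checking where it meets the axes: every point of the z-axis in the box is on the surface; the visible x-axis segment lies entirely on the surface; one y-axis crossing is at y = 0.
Solving for integer coefficients yields p as stated.

2*y^3 - 2*x*z - y*z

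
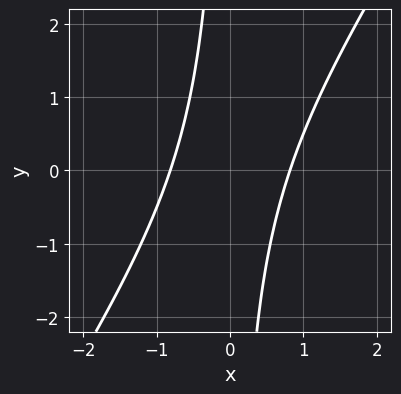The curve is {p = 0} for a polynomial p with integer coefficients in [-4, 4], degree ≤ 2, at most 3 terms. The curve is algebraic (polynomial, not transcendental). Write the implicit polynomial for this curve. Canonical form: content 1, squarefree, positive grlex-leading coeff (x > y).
3*x^2 - 2*x*y - 2

deg p = 2.
From the axis intercepts and sections: it misses every integer gridline on the y-axis.
Together with the visible shape, these determine p as stated.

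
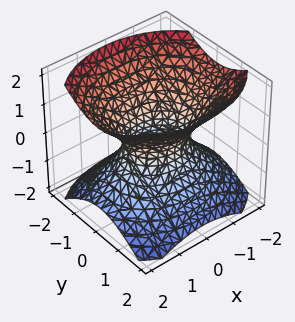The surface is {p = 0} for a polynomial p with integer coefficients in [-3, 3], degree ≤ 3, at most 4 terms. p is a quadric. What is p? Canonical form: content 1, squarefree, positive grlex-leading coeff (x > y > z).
1. The degree is 2 — one connected sheet with a waist; a quadric.
2. Symmetries: the z ↦ −z reflection is a symmetry, so z appears only in even powers; the y ↦ −y reflection is a symmetry, so y appears only in even powers; it's symmetric under x → −x, forcing even powers of x.
3. Reading off the gridlines: the x-axis gridline crossings are at x ∈ {-1, 1}; the surface avoids every integer z-axis point in the box.
4. These observations pin down the coefficients.

2*x^2 + 3*y^2 - 3*z^2 - 2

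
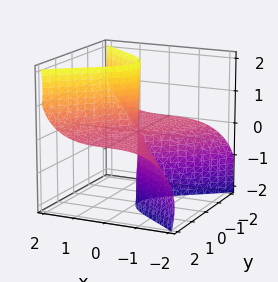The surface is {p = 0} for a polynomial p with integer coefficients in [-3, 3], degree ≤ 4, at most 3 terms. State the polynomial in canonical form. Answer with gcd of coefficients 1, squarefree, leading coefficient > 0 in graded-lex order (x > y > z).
x^3 + 2*x*z^2 - 3*y^2*z

The degree is 3 — the shape is more complex than any degree-2 surface.
Reading off the gridlines: the visible z-axis segment lies entirely on the surface; one x-axis crossing is at x = 0; every point of the y-axis in the box is on the surface.
Assembling these constraints gives the stated polynomial.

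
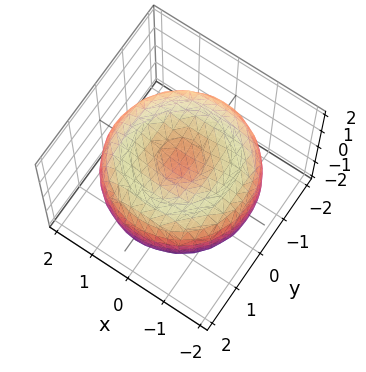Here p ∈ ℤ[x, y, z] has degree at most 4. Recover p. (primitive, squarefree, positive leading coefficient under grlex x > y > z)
x^4 + 2*x^2*y^2 + y^4 - 3*x^2 - 3*y^2 + 3*z^2 - 1

1. The degree is 4 — the shape is more complex than any degree-3 surface.
2. Symmetries: the z-axis is an axis of rotation, so x and y enter only as x² + y².
3. From the axis intercepts and sections: a circular section at z = -1 has radius exactly 1.
4. Fitting integer coefficients to these (and the overall shape) gives p.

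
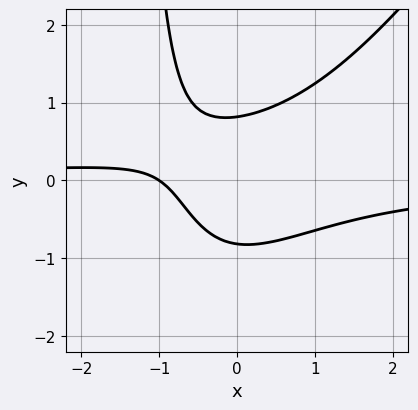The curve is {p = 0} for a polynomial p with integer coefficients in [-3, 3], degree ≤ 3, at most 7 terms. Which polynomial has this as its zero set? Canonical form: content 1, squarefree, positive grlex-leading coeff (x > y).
3*x^2*y - 2*x*y^2 - 3*y^2 + 2*x + 2

deg p = 3.
Against the integer gridlines: it crosses the x-axis at the gridline x = -1.
Putting this together gives p.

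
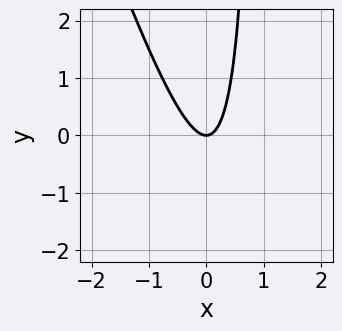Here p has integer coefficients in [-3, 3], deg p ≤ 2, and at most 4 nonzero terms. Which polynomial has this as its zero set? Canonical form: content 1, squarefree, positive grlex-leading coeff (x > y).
3*x^2 + x*y - y

1. Degree: the shape is more complex than any degree-1 curve, so deg p = 2.
2. From the axis intercepts and sections: it crosses the y-axis at the gridline y = 0; it meets the x-axis at x = 0 (among the integer gridlines).
3. Together with the visible shape, these determine p as stated.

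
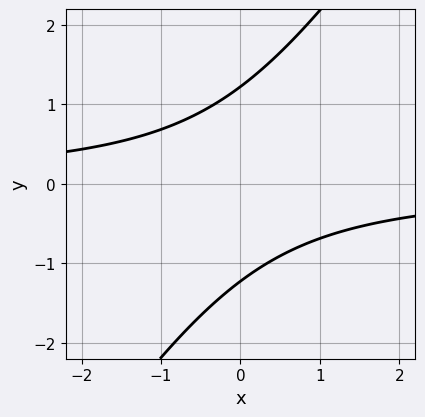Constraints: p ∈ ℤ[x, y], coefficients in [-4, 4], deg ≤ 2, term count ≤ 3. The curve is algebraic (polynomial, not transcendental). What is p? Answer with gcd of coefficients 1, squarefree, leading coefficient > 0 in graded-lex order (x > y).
The degree is 2 — a generic line meets the curve in up to 2 points.
From the visible intercepts: it misses every integer gridline on the x-axis.
Assembling these constraints gives the stated polynomial.

3*x*y - 2*y^2 + 3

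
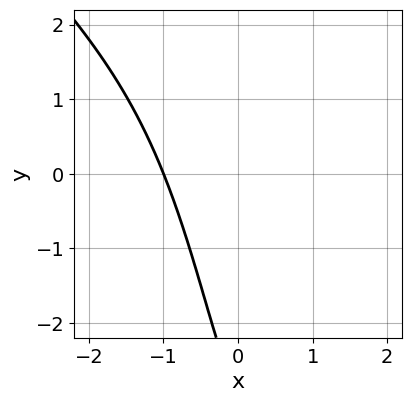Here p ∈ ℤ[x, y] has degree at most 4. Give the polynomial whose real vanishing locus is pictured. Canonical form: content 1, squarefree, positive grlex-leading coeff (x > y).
x^3 + x^2*y + 2*x + y + 3

1. The degree is 3 — no degree-2 curve has this shape.
2. From the axis intercepts and sections: one x-axis crossing is at x = -1; no y-intercept at any integer in the box.
3. Assembling these constraints gives the stated polynomial.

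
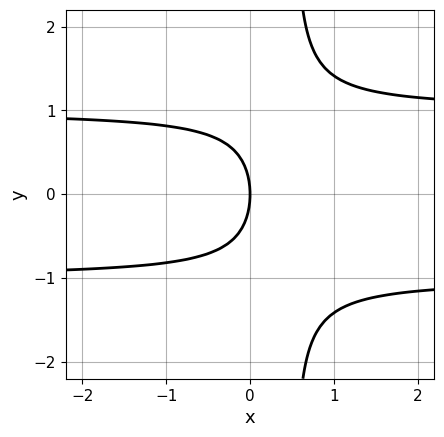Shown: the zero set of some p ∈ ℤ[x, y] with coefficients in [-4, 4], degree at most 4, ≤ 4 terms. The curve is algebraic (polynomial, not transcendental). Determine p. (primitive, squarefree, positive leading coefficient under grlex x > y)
First, deg p = 3. A generic line meets the curve in up to 3 points.
Then, symmetries: it's symmetric under y → −y, forcing even powers of y.
Then, checking where it meets the axes: it crosses the x-axis at the gridline x = 0; it meets the y-axis at y = 0 (among the integer gridlines).
Finally, the integer polynomial consistent with all of this is the stated p.

2*x*y^2 - y^2 - 2*x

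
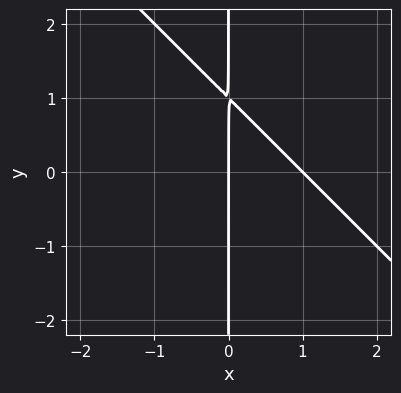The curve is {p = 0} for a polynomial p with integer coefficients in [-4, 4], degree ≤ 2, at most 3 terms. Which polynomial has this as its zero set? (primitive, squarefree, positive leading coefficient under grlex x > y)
x^2 + x*y - x

(a) The degree is 2 — a generic line meets the curve in up to 2 points.
(b) Observable constraints: every point of the y-axis in the box is on the curve; among the integer gridlines, it crosses the x-axis at x ∈ {0, 1}.
(c) Fitting integer coefficients to these (and the overall shape) gives p.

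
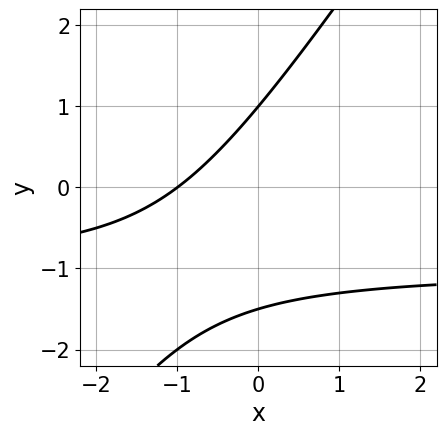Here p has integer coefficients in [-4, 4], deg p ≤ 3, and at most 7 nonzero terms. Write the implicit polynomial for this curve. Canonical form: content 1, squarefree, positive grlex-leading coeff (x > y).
(a) The degree is 2 — a generic line meets the curve in up to 2 points.
(b) Observable constraints: one x-axis crossing is at x = -1; it crosses the y-axis at the gridline y = 1.
(c) Together with the visible shape, these determine p as stated.

3*x*y - 2*y^2 + 3*x - y + 3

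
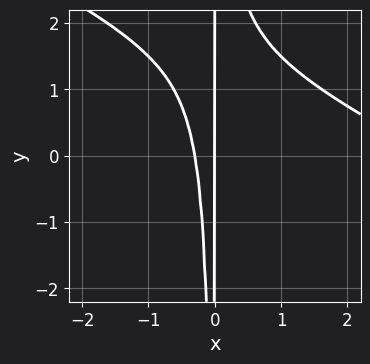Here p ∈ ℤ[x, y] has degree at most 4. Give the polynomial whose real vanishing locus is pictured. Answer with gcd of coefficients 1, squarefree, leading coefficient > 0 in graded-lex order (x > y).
deg p = 3. The shape is more complex than any degree-2 curve.
Observable constraints: every point of the y-axis in the box is on the curve; it meets the x-axis at x = 0 (among the integer gridlines).
Together with the visible shape, these determine p as stated.

x^3 + 2*x^2*y - 3*x^2 - x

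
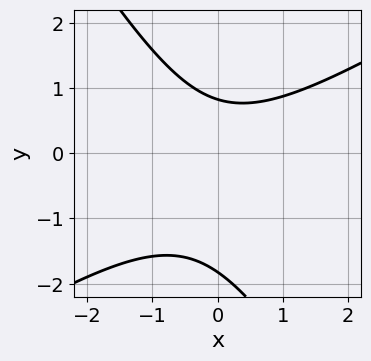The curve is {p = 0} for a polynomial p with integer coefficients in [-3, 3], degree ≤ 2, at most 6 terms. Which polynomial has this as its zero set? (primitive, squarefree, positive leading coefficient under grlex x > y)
2*x^2 - 2*x*y - 2*y^2 - 2*y + 3

1. Degree: no degree-1 curve has this shape, so deg p = 2.
2. Checking where it meets the axes: no x-intercept at any integer in the box.
3. Matching integer coefficients to the picture gives p.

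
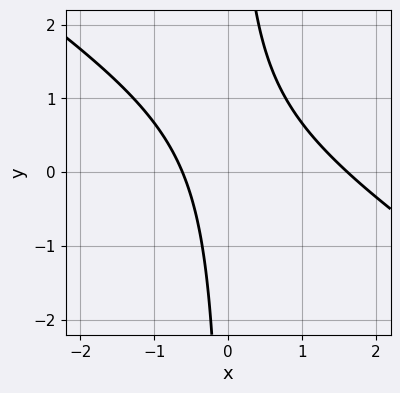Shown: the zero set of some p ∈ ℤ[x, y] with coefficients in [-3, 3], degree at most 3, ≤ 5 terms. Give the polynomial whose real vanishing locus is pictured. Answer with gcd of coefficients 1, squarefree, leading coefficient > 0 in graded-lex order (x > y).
2*x^2 + 3*x*y - 2*x - 2

(a) Degree: a generic line meets the curve in up to 2 points, so deg p = 2.
(b) Reading off the gridlines: it misses every integer gridline on the y-axis.
(c) Solving for integer coefficients yields p as stated.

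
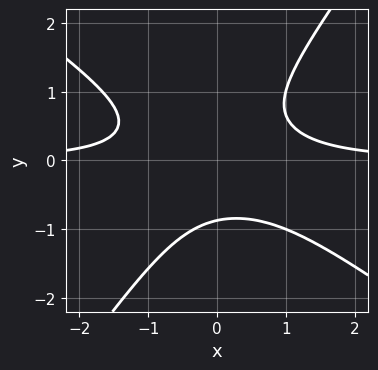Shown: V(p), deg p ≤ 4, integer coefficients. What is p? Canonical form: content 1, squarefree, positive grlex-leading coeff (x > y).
3*x^2*y + 2*x*y^2 - 3*y^3 - 2

First, the degree is 3 — the shape is more complex than any degree-2 curve.
Then, checking where it meets the axes: the curve avoids every integer x-axis point in the box.
Finally, matching integer coefficients to the picture gives p.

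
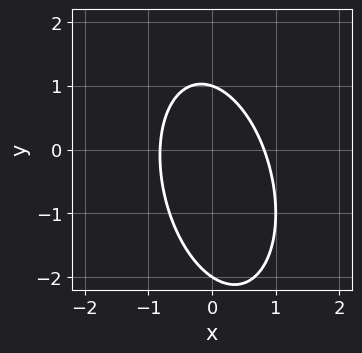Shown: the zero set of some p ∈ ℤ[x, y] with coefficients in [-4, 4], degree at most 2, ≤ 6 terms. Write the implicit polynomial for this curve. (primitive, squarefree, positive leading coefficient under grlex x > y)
3*x^2 + x*y + y^2 + y - 2

Degree: a generic line meets the curve in up to 2 points, so deg p = 2.
Against the integer gridlines: among the integer gridlines, it crosses the y-axis at y ∈ {-2, 1}.
Fitting integer coefficients to these (and the overall shape) gives p.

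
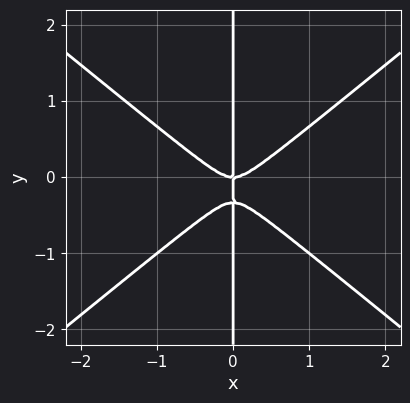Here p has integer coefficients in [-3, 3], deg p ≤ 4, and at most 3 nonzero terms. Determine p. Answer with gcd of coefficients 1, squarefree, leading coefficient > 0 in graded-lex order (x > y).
deg p = 3. A generic line meets the curve in up to 3 points.
Reading off the gridlines: it crosses the x-axis at the gridline x = 0; the visible y-axis segment lies entirely on the curve.
Matching integer coefficients to the picture gives p.

2*x^3 - 3*x*y^2 - x*y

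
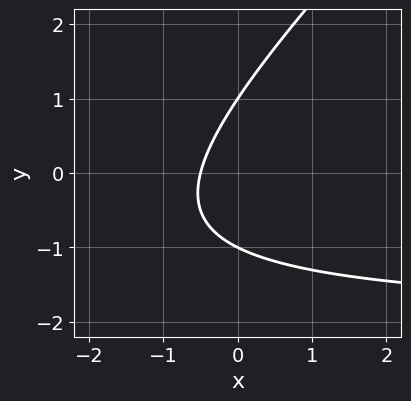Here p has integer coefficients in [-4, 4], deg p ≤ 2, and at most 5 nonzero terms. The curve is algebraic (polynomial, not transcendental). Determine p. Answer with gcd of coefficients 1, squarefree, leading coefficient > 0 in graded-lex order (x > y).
x*y - y^2 + 2*x + 1

1. The degree is 2 — the shape is more complex than any degree-1 curve.
2. From the axis intercepts and sections: among the integer gridlines, it crosses the y-axis at y ∈ {-1, 1}.
3. Together with the visible shape, these determine p as stated.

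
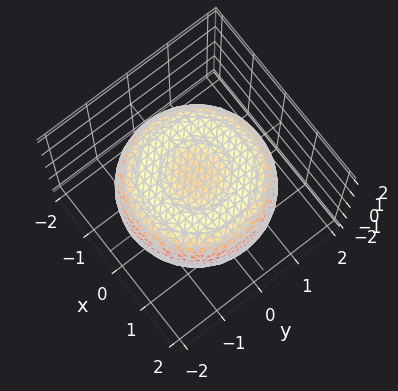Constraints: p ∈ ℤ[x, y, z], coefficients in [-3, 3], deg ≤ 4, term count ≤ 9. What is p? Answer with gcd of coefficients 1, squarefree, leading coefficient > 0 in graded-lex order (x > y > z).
1. deg p = 4. The shape is more complex than any degree-3 surface.
2. Symmetries: rotational symmetry about the z-axis ⇒ p depends on x, y only through x² + y².
3. Observable constraints: a circular section at z = 1 has radius exactly 1.
4. Together with the visible shape, these determine p as stated.

x^4 + 2*x^2*y^2 + y^4 - 2*x^2 - 2*y^2 + 3*z^2 - 2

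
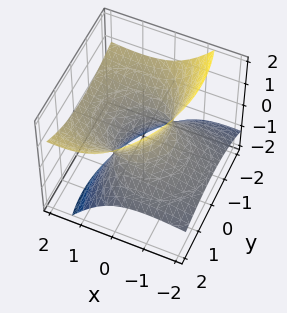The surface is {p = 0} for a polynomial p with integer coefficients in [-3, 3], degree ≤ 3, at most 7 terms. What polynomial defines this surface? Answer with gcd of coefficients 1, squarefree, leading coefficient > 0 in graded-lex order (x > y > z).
deg p = 2. No degree-1 surface has this shape.
From the visible intercepts: the y-axis gridline crossings are at y ∈ {-1, 1}; the x-axis gridline crossings are at x ∈ {-1, 1}; it misses every integer gridline on the z-axis.
Together with the visible shape, these determine p as stated.

x^2 - 3*x*z + y^2 + y*z - 2*z^2 - 1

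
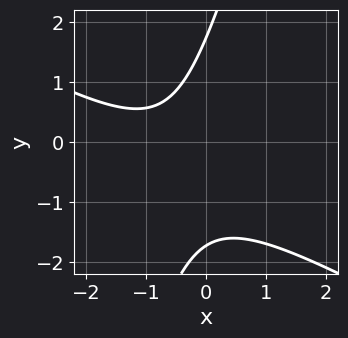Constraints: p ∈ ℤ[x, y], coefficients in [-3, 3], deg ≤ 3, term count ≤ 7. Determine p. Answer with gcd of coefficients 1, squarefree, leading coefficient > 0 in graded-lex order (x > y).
2*x^2 + 3*x*y - y^2 + 3*x + 3

1. Degree: no degree-1 curve has this shape, so deg p = 2.
2. From the visible intercepts: no x-intercept at any integer in the box.
3. These observations pin down the coefficients.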